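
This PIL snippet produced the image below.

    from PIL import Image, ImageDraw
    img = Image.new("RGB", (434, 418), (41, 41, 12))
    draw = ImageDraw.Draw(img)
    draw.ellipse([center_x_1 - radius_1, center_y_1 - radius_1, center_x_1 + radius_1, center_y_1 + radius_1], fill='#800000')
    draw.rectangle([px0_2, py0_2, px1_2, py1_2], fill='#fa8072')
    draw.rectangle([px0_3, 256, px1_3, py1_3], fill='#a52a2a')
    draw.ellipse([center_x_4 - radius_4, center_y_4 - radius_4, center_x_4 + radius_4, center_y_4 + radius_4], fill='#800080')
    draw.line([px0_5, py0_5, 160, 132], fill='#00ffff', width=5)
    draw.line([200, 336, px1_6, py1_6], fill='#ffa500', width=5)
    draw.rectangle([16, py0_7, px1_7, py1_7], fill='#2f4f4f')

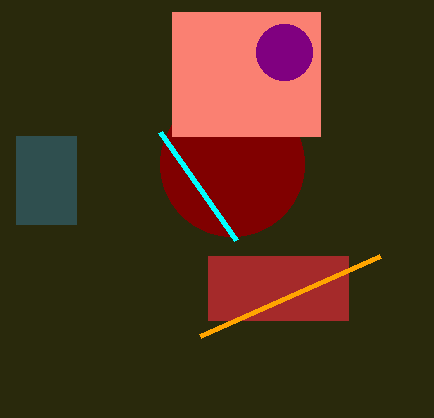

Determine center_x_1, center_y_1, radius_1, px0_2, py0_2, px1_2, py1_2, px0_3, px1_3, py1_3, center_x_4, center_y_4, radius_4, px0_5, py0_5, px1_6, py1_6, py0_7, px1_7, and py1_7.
center_x_1 = 232; center_y_1 = 164; radius_1 = 72; px0_2 = 172; py0_2 = 12; px1_2 = 320; py1_2 = 136; px0_3 = 208; px1_3 = 348; py1_3 = 320; center_x_4 = 284; center_y_4 = 52; radius_4 = 28; px0_5 = 236; py0_5 = 240; px1_6 = 380; py1_6 = 256; py0_7 = 136; px1_7 = 76; py1_7 = 224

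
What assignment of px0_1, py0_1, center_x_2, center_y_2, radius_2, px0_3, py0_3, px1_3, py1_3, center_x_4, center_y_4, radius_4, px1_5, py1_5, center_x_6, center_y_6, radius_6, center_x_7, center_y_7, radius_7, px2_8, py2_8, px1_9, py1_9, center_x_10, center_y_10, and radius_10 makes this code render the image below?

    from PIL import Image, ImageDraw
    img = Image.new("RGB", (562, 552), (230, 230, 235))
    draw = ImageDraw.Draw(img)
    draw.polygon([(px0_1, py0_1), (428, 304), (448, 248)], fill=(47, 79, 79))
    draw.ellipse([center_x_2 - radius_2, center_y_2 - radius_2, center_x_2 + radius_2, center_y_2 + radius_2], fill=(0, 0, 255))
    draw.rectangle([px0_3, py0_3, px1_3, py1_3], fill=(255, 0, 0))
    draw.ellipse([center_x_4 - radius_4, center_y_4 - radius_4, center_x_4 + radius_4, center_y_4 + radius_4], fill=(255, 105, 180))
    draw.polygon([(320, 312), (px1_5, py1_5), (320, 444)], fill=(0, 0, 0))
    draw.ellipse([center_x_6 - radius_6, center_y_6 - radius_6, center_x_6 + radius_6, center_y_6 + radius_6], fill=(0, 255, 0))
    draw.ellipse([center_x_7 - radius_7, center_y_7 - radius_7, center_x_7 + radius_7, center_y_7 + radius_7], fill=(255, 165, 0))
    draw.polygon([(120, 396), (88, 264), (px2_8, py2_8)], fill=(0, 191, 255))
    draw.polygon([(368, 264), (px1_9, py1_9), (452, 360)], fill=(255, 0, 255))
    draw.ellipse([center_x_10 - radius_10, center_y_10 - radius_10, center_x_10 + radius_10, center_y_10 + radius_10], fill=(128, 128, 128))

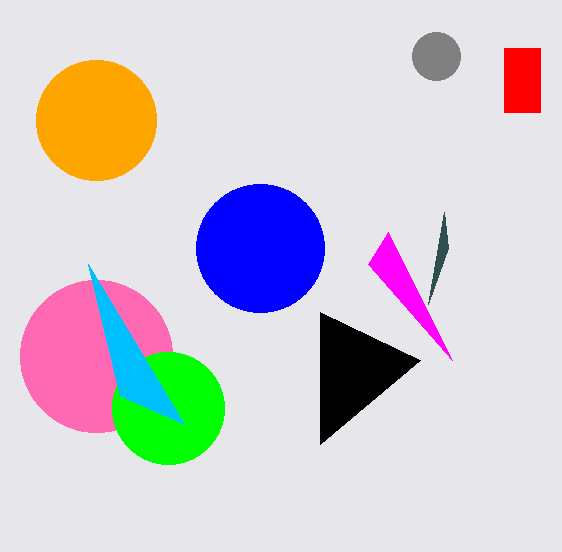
px0_1 = 444; py0_1 = 212; center_x_2 = 260; center_y_2 = 248; radius_2 = 64; px0_3 = 504; py0_3 = 48; px1_3 = 540; py1_3 = 112; center_x_4 = 96; center_y_4 = 356; radius_4 = 76; px1_5 = 420; py1_5 = 360; center_x_6 = 168; center_y_6 = 408; radius_6 = 56; center_x_7 = 96; center_y_7 = 120; radius_7 = 60; px2_8 = 184; py2_8 = 424; px1_9 = 388; py1_9 = 232; center_x_10 = 436; center_y_10 = 56; radius_10 = 24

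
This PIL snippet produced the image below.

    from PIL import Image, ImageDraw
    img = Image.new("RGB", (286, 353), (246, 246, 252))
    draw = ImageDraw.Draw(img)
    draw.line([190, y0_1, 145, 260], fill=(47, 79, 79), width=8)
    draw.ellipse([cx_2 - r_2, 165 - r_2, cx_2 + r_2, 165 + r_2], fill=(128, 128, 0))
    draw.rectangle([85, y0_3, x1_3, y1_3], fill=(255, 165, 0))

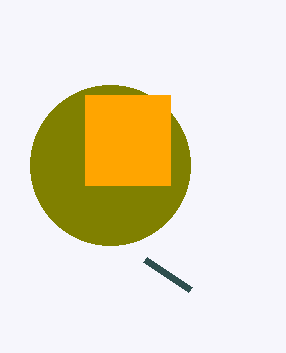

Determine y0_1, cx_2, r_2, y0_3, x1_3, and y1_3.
y0_1 = 290, cx_2 = 110, r_2 = 80, y0_3 = 95, x1_3 = 170, y1_3 = 185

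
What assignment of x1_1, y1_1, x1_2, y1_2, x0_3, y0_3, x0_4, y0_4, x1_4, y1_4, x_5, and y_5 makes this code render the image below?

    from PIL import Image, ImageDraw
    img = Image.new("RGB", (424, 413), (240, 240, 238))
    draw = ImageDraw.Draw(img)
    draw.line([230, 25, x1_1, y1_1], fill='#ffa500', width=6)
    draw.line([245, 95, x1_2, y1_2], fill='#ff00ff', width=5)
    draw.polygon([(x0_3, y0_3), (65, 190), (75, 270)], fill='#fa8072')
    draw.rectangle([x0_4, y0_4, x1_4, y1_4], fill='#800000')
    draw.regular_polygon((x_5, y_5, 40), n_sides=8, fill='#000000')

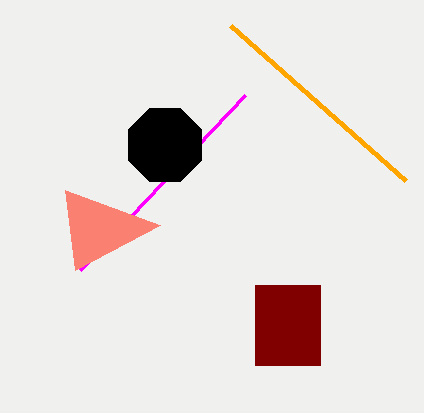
x1_1 = 405
y1_1 = 180
x1_2 = 80
y1_2 = 270
x0_3 = 160
y0_3 = 225
x0_4 = 255
y0_4 = 285
x1_4 = 320
y1_4 = 365
x_5 = 165
y_5 = 145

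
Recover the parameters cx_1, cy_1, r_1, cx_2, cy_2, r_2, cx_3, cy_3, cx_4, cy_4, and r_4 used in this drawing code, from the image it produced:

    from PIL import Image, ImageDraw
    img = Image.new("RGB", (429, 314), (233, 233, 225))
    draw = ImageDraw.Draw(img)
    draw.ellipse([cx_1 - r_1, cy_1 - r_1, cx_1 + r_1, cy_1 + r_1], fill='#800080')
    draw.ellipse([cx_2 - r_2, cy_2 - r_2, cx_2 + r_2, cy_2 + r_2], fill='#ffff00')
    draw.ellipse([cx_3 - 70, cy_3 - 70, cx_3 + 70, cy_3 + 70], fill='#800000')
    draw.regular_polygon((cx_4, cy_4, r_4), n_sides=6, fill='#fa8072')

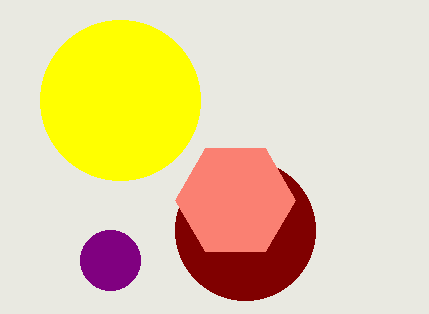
cx_1 = 110; cy_1 = 260; r_1 = 30; cx_2 = 120; cy_2 = 100; r_2 = 80; cx_3 = 245; cy_3 = 230; cx_4 = 235; cy_4 = 200; r_4 = 60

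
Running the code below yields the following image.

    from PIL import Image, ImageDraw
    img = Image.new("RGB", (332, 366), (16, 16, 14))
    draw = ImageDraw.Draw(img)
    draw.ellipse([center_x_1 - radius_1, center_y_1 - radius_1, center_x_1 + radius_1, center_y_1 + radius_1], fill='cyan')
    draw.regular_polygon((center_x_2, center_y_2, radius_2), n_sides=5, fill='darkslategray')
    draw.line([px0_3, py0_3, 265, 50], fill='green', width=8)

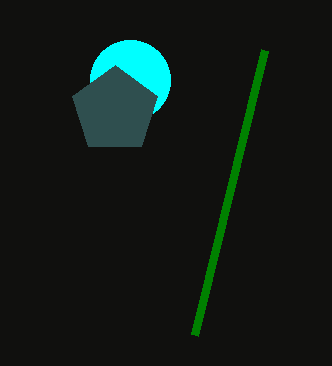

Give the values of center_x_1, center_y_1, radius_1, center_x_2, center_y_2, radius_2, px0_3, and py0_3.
center_x_1 = 130, center_y_1 = 80, radius_1 = 40, center_x_2 = 115, center_y_2 = 110, radius_2 = 45, px0_3 = 195, py0_3 = 335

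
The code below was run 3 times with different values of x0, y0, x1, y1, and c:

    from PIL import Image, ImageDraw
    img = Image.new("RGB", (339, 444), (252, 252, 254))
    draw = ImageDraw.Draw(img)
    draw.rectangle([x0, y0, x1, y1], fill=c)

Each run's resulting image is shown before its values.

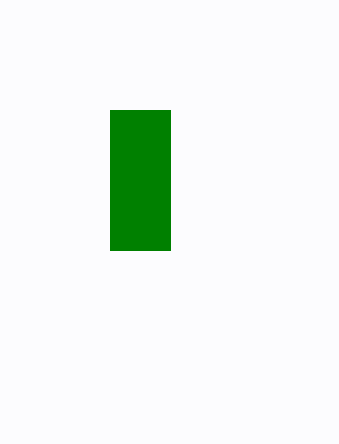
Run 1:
x0 = 110
y0 = 110
x1 = 170
y1 = 250
c = 'green'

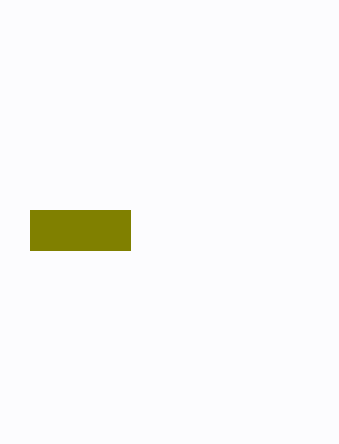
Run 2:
x0 = 30; y0 = 210; x1 = 130; y1 = 250; c = 'olive'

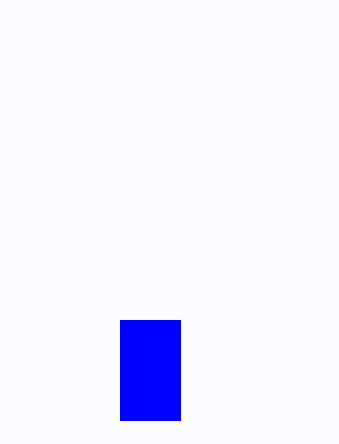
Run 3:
x0 = 120; y0 = 320; x1 = 180; y1 = 420; c = 'blue'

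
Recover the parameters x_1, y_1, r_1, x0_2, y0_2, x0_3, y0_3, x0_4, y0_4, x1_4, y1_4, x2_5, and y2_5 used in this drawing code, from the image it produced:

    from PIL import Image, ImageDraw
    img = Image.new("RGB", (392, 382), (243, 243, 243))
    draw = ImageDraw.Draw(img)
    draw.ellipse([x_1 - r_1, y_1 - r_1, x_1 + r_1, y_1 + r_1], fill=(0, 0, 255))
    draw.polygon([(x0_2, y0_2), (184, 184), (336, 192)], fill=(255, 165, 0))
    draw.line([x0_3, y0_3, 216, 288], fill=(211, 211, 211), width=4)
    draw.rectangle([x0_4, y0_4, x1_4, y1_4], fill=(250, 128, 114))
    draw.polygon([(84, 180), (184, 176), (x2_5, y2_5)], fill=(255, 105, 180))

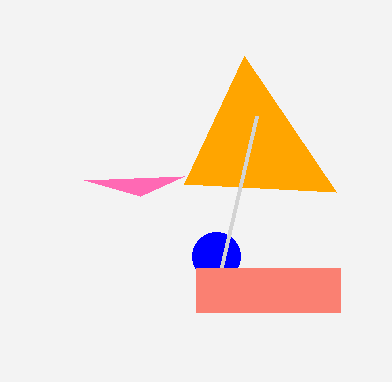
x_1 = 216, y_1 = 256, r_1 = 24, x0_2 = 244, y0_2 = 56, x0_3 = 256, y0_3 = 116, x0_4 = 196, y0_4 = 268, x1_4 = 340, y1_4 = 312, x2_5 = 140, y2_5 = 196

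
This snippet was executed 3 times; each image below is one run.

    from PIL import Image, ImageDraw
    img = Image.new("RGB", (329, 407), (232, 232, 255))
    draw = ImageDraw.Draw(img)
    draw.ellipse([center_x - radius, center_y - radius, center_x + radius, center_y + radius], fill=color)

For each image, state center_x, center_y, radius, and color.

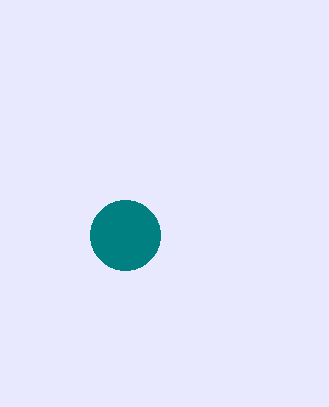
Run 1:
center_x = 125, center_y = 235, radius = 35, color = 'teal'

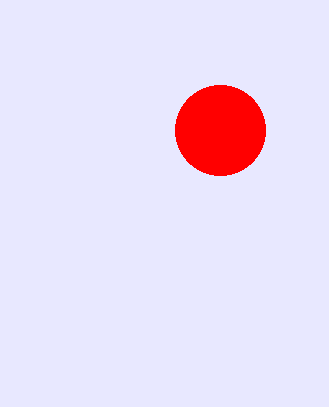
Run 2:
center_x = 220; center_y = 130; radius = 45; color = 'red'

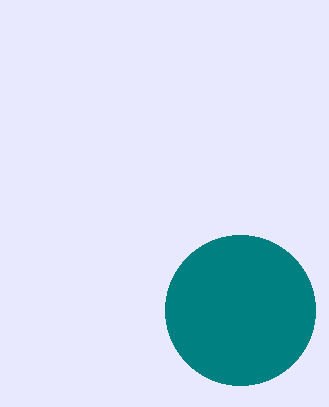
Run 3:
center_x = 240
center_y = 310
radius = 75
color = 'teal'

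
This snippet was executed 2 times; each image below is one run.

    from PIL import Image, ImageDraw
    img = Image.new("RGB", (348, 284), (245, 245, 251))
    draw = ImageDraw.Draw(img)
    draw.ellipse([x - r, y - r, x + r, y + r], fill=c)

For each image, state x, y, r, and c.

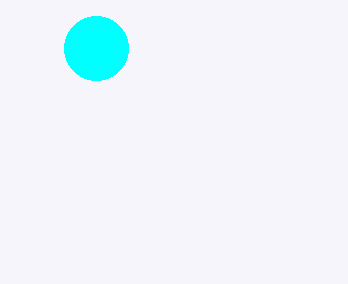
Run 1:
x = 96, y = 48, r = 32, c = 'cyan'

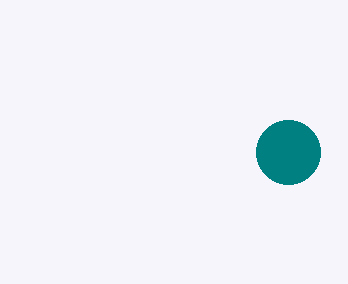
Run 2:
x = 288, y = 152, r = 32, c = 'teal'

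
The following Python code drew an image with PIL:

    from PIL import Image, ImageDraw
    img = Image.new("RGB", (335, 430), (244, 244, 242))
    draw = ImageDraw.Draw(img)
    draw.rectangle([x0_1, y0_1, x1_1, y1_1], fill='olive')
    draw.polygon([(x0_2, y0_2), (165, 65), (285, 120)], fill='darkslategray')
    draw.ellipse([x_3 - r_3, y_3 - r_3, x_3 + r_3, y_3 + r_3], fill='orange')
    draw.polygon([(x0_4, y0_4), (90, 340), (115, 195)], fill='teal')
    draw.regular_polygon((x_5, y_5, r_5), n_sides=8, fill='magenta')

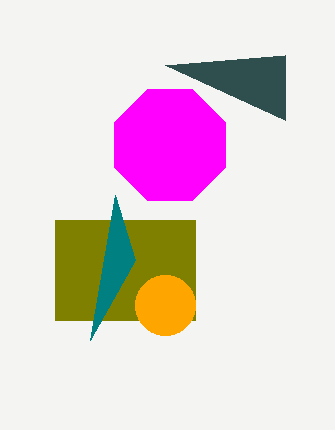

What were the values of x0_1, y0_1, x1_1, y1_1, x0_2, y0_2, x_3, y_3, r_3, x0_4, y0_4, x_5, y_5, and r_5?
x0_1 = 55; y0_1 = 220; x1_1 = 195; y1_1 = 320; x0_2 = 285; y0_2 = 55; x_3 = 165; y_3 = 305; r_3 = 30; x0_4 = 135; y0_4 = 260; x_5 = 170; y_5 = 145; r_5 = 60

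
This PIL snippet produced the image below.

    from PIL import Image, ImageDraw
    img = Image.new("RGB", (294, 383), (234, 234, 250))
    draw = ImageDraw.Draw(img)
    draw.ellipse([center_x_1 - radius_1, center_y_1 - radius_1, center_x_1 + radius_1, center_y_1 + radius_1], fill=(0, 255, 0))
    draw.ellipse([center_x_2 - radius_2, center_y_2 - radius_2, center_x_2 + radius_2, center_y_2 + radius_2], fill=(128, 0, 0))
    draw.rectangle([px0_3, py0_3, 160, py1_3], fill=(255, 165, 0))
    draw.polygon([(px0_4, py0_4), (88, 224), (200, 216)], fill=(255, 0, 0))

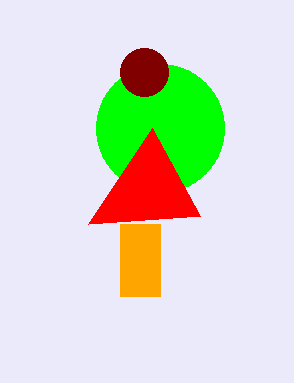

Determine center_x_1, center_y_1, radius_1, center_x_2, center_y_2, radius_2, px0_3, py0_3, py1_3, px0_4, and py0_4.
center_x_1 = 160, center_y_1 = 128, radius_1 = 64, center_x_2 = 144, center_y_2 = 72, radius_2 = 24, px0_3 = 120, py0_3 = 224, py1_3 = 296, px0_4 = 152, py0_4 = 128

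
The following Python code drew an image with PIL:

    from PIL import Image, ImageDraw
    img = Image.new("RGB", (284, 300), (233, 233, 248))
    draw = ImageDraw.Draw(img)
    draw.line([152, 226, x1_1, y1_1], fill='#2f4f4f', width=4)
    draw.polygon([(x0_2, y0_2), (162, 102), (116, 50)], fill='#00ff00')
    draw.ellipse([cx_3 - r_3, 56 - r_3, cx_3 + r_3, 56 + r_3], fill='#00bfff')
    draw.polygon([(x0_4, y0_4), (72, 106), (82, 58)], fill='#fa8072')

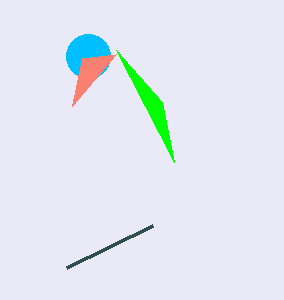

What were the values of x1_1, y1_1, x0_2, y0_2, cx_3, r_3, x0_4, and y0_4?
x1_1 = 66, y1_1 = 268, x0_2 = 174, y0_2 = 162, cx_3 = 88, r_3 = 22, x0_4 = 116, y0_4 = 54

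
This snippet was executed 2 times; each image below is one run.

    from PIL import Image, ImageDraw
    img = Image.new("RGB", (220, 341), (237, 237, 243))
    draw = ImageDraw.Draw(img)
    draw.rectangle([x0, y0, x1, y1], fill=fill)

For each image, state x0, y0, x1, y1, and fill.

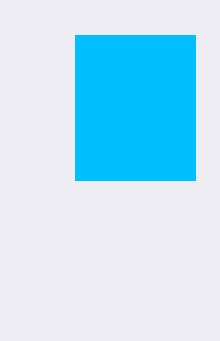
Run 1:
x0 = 75, y0 = 35, x1 = 195, y1 = 180, fill = 'deepskyblue'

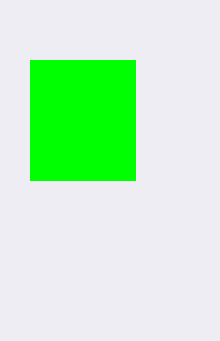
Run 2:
x0 = 30
y0 = 60
x1 = 135
y1 = 180
fill = 'lime'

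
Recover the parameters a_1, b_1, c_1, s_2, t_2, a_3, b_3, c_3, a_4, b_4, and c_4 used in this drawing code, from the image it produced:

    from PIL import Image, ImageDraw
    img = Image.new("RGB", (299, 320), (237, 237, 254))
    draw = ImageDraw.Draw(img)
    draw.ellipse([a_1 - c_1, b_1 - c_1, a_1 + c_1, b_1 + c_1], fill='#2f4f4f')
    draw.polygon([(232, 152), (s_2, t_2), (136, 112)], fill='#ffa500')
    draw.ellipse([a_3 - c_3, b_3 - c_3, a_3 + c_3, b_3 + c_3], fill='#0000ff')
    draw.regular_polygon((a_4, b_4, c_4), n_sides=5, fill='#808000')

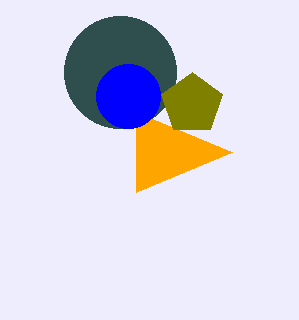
a_1 = 120, b_1 = 72, c_1 = 56, s_2 = 136, t_2 = 192, a_3 = 128, b_3 = 96, c_3 = 32, a_4 = 192, b_4 = 104, c_4 = 32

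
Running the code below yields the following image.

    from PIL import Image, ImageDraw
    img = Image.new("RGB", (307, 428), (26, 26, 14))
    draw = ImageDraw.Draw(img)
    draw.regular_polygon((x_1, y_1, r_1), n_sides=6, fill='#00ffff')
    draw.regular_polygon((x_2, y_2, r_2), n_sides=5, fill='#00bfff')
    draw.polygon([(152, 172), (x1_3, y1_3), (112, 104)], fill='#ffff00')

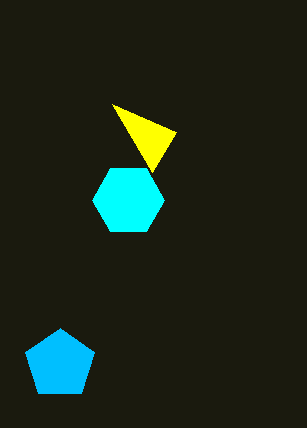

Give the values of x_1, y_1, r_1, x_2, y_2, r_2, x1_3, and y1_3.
x_1 = 128, y_1 = 200, r_1 = 36, x_2 = 60, y_2 = 364, r_2 = 36, x1_3 = 176, y1_3 = 132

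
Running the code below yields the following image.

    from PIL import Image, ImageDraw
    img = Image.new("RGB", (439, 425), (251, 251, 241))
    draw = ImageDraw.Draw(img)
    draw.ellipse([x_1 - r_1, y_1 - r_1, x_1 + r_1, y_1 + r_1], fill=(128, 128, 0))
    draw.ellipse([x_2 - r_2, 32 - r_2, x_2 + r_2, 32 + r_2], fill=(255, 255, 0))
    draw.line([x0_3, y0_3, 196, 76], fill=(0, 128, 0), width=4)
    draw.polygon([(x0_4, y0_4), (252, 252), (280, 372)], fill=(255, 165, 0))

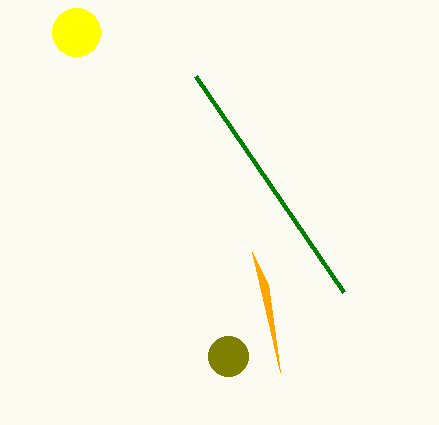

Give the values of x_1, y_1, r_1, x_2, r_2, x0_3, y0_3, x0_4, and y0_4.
x_1 = 228, y_1 = 356, r_1 = 20, x_2 = 76, r_2 = 24, x0_3 = 344, y0_3 = 292, x0_4 = 268, y0_4 = 284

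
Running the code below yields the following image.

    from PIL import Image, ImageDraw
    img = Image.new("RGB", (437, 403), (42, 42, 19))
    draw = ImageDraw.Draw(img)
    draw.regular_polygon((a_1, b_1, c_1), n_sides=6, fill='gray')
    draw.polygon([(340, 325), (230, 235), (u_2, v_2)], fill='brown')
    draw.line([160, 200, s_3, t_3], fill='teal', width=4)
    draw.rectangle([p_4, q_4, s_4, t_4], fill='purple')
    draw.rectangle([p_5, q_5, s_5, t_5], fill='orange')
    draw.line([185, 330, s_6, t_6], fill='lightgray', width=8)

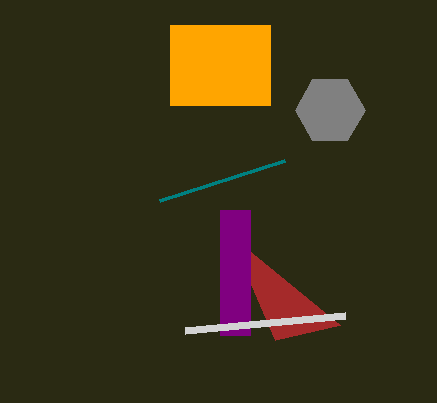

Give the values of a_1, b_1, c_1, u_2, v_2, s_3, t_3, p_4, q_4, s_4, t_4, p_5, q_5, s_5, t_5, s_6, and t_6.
a_1 = 330; b_1 = 110; c_1 = 35; u_2 = 275; v_2 = 340; s_3 = 285; t_3 = 160; p_4 = 220; q_4 = 210; s_4 = 250; t_4 = 335; p_5 = 170; q_5 = 25; s_5 = 270; t_5 = 105; s_6 = 345; t_6 = 315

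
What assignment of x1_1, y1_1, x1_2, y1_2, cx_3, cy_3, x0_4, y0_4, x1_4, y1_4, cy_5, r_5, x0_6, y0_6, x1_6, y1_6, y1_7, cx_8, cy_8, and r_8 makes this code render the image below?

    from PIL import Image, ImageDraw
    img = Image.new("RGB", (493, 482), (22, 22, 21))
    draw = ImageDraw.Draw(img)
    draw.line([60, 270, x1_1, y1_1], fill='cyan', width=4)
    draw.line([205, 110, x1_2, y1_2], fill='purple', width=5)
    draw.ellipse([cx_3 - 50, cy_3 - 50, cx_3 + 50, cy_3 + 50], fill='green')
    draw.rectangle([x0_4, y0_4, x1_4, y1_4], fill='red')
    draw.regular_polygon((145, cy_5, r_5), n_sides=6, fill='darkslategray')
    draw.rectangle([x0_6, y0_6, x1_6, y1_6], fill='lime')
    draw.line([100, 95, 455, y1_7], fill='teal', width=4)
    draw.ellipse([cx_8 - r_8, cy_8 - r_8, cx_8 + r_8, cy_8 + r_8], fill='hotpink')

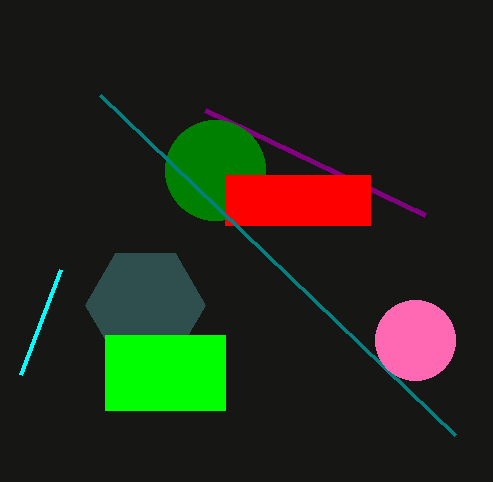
x1_1 = 20; y1_1 = 375; x1_2 = 425; y1_2 = 215; cx_3 = 215; cy_3 = 170; x0_4 = 225; y0_4 = 175; x1_4 = 370; y1_4 = 225; cy_5 = 305; r_5 = 60; x0_6 = 105; y0_6 = 335; x1_6 = 225; y1_6 = 410; y1_7 = 435; cx_8 = 415; cy_8 = 340; r_8 = 40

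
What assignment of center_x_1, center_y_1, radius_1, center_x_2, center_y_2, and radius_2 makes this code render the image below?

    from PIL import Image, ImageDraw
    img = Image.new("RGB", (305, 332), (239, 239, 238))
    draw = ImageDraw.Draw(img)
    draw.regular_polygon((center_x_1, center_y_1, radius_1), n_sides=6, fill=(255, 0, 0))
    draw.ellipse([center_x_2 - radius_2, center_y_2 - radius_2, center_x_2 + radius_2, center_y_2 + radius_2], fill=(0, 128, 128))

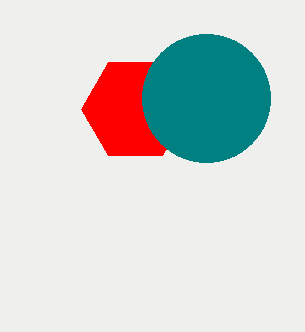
center_x_1 = 135, center_y_1 = 109, radius_1 = 54, center_x_2 = 206, center_y_2 = 98, radius_2 = 64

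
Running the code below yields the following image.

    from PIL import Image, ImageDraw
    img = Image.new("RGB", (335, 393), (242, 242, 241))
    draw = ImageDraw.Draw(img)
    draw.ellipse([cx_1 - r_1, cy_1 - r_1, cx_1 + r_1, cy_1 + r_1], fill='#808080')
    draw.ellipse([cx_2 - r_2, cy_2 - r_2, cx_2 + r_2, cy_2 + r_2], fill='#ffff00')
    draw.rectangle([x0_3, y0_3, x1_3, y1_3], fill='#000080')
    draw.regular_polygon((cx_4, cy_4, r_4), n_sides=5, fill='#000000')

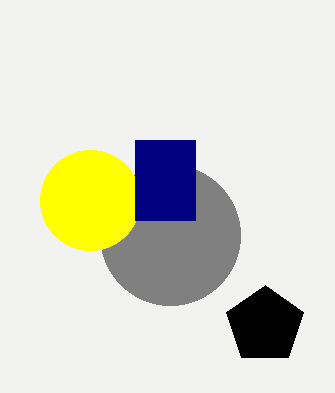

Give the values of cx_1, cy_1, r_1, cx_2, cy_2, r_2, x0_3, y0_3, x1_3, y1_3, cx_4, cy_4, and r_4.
cx_1 = 170; cy_1 = 235; r_1 = 70; cx_2 = 90; cy_2 = 200; r_2 = 50; x0_3 = 135; y0_3 = 140; x1_3 = 195; y1_3 = 220; cx_4 = 265; cy_4 = 325; r_4 = 40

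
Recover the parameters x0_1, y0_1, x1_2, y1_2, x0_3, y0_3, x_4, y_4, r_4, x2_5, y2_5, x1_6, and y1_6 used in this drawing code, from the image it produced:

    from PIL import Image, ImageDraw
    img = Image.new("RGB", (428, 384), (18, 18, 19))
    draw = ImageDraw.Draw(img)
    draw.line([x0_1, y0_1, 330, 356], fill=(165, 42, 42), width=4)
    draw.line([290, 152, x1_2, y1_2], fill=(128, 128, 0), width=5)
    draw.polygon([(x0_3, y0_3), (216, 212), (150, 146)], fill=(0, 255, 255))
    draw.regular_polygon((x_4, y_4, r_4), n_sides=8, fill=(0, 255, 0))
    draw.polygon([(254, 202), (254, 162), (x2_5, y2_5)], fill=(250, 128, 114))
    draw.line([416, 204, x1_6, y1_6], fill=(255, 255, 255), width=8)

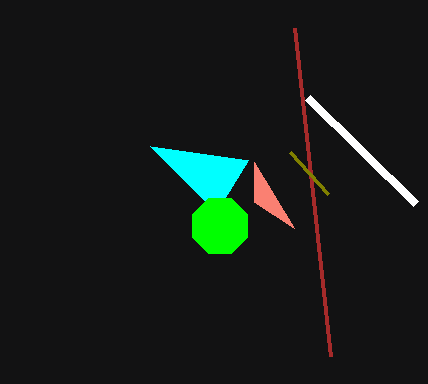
x0_1 = 294, y0_1 = 28, x1_2 = 328, y1_2 = 194, x0_3 = 248, y0_3 = 160, x_4 = 220, y_4 = 226, r_4 = 30, x2_5 = 294, y2_5 = 228, x1_6 = 308, y1_6 = 98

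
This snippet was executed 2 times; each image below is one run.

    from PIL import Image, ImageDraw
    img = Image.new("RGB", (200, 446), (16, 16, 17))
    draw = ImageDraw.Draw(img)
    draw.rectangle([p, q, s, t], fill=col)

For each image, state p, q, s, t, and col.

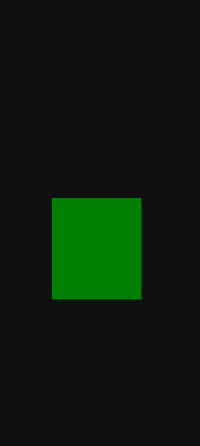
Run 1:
p = 52; q = 198; s = 140; t = 298; col = 'green'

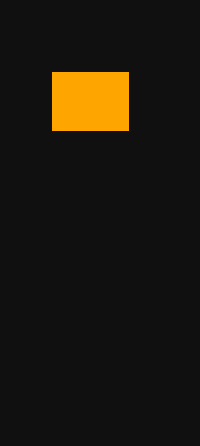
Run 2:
p = 52; q = 72; s = 128; t = 130; col = 'orange'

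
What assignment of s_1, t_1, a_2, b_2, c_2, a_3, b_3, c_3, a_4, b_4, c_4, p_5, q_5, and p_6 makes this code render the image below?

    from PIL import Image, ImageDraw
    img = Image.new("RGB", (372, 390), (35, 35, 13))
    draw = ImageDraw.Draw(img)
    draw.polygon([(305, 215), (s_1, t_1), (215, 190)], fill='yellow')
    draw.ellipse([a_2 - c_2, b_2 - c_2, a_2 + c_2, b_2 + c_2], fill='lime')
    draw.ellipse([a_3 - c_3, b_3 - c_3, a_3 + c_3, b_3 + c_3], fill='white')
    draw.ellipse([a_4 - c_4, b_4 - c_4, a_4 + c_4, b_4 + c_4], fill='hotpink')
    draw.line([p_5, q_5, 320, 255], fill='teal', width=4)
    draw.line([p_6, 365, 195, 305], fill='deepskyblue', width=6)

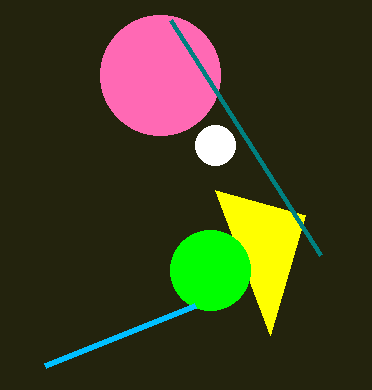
s_1 = 270; t_1 = 335; a_2 = 210; b_2 = 270; c_2 = 40; a_3 = 215; b_3 = 145; c_3 = 20; a_4 = 160; b_4 = 75; c_4 = 60; p_5 = 170; q_5 = 20; p_6 = 45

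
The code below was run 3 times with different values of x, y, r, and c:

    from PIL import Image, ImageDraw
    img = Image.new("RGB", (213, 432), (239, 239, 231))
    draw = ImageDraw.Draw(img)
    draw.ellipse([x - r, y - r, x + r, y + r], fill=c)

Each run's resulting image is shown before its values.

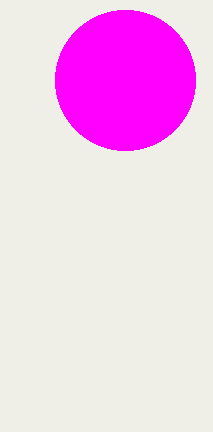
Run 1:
x = 125; y = 80; r = 70; c = 'magenta'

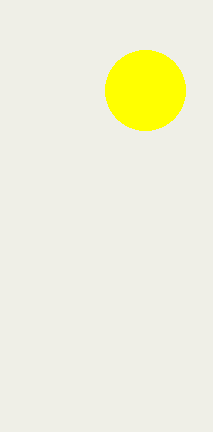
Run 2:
x = 145
y = 90
r = 40
c = 'yellow'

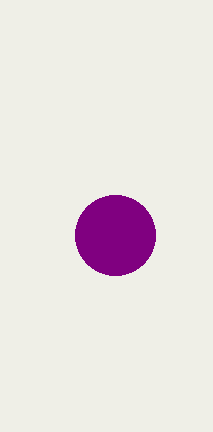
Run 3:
x = 115
y = 235
r = 40
c = 'purple'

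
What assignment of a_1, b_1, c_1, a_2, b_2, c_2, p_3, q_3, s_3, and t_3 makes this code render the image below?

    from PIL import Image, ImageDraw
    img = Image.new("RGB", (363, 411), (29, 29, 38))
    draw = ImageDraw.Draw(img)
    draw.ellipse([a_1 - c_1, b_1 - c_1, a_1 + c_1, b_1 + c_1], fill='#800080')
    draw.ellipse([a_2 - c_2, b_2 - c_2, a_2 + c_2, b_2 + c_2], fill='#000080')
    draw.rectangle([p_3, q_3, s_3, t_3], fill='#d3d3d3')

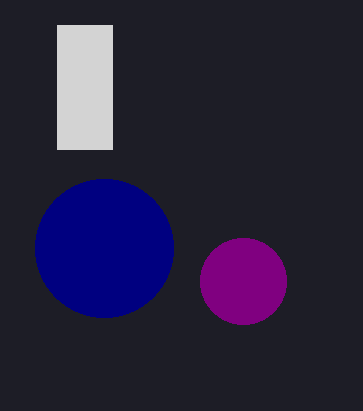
a_1 = 243
b_1 = 281
c_1 = 43
a_2 = 104
b_2 = 248
c_2 = 69
p_3 = 57
q_3 = 25
s_3 = 112
t_3 = 149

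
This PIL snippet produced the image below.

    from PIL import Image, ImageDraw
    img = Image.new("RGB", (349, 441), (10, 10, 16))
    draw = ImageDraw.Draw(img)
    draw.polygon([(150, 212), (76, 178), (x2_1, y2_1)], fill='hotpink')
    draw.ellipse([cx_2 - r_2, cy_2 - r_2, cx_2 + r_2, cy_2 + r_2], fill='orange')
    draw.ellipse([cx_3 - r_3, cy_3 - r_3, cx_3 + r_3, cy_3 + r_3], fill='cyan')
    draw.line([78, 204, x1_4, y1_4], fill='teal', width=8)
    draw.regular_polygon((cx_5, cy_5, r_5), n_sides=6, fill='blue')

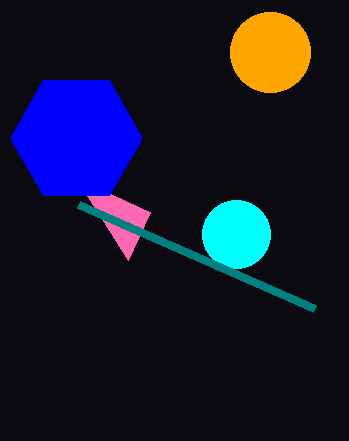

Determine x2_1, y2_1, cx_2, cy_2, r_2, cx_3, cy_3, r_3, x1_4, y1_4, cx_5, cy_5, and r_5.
x2_1 = 128
y2_1 = 260
cx_2 = 270
cy_2 = 52
r_2 = 40
cx_3 = 236
cy_3 = 234
r_3 = 34
x1_4 = 314
y1_4 = 308
cx_5 = 76
cy_5 = 138
r_5 = 66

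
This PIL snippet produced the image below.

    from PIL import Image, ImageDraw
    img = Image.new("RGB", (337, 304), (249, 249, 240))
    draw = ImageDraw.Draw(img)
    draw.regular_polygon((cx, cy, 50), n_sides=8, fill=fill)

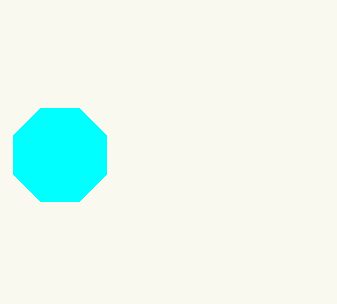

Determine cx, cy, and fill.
cx = 60
cy = 155
fill = 'cyan'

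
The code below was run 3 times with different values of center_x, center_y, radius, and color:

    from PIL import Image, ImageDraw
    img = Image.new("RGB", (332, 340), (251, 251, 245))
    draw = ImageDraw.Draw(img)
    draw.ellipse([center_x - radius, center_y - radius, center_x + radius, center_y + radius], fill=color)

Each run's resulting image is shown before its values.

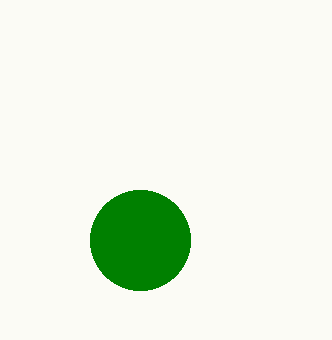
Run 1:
center_x = 140, center_y = 240, radius = 50, color = 'green'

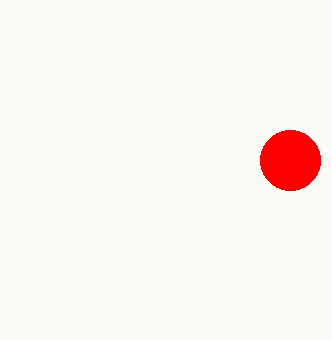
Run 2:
center_x = 290
center_y = 160
radius = 30
color = 'red'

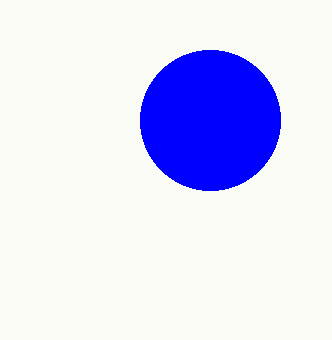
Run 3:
center_x = 210, center_y = 120, radius = 70, color = 'blue'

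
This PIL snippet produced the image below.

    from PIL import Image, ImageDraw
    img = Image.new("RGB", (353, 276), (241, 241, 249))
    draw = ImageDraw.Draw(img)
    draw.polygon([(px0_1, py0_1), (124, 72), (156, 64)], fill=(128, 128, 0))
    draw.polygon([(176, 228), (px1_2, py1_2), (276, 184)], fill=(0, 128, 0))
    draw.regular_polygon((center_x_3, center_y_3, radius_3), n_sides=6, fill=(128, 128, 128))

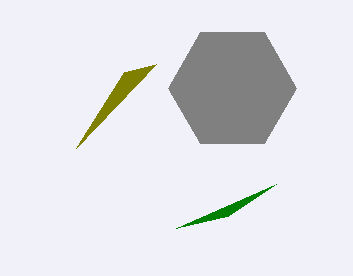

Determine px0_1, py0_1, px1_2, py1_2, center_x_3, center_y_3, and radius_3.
px0_1 = 76; py0_1 = 148; px1_2 = 228; py1_2 = 216; center_x_3 = 232; center_y_3 = 88; radius_3 = 64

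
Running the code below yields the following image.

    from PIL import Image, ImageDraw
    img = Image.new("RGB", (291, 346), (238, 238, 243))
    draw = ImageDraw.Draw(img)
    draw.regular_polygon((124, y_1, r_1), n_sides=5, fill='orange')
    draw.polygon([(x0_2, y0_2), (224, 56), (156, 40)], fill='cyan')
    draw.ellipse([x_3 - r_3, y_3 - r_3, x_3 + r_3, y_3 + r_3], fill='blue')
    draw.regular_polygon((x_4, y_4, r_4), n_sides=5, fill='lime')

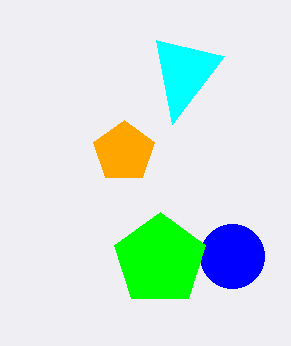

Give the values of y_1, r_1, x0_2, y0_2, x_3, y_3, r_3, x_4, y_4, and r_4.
y_1 = 152
r_1 = 32
x0_2 = 172
y0_2 = 124
x_3 = 232
y_3 = 256
r_3 = 32
x_4 = 160
y_4 = 260
r_4 = 48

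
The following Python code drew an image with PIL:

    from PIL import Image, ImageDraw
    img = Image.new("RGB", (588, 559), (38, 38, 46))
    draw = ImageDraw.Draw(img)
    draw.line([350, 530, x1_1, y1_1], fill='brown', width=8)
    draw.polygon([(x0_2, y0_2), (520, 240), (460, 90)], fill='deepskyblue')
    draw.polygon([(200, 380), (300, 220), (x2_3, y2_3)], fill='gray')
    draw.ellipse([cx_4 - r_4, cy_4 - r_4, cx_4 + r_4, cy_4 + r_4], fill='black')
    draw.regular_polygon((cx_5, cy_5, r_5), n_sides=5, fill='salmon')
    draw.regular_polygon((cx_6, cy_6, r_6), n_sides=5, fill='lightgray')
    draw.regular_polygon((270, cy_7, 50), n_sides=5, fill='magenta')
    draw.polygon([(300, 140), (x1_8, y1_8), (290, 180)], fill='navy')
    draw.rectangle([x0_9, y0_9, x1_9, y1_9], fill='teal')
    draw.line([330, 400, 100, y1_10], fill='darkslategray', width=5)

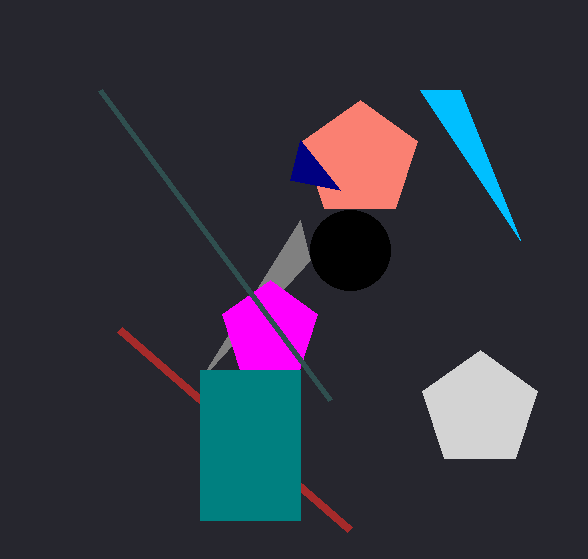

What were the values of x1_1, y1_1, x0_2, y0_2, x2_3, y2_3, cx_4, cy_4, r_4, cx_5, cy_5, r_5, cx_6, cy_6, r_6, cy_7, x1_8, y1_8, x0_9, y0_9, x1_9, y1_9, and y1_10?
x1_1 = 120; y1_1 = 330; x0_2 = 420; y0_2 = 90; x2_3 = 310; y2_3 = 260; cx_4 = 350; cy_4 = 250; r_4 = 40; cx_5 = 360; cy_5 = 160; r_5 = 60; cx_6 = 480; cy_6 = 410; r_6 = 60; cy_7 = 330; x1_8 = 340; y1_8 = 190; x0_9 = 200; y0_9 = 370; x1_9 = 300; y1_9 = 520; y1_10 = 90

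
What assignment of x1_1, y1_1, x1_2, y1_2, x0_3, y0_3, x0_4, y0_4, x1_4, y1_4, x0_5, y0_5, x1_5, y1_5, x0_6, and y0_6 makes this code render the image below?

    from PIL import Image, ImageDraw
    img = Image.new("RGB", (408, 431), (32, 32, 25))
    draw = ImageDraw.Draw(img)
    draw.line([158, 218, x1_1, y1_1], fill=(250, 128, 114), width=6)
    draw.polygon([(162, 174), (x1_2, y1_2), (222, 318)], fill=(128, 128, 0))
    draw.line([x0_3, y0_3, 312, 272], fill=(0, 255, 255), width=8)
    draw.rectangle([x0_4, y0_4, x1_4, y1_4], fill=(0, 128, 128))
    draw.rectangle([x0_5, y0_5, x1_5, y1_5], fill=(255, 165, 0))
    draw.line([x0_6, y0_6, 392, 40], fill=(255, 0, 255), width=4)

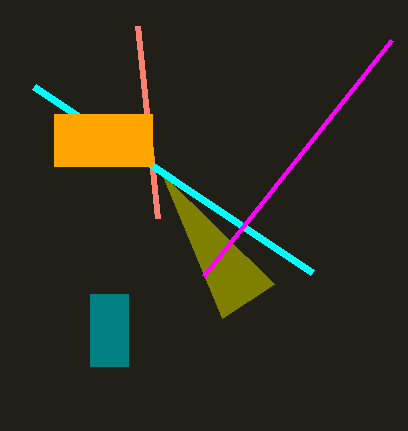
x1_1 = 138; y1_1 = 26; x1_2 = 274; y1_2 = 284; x0_3 = 34; y0_3 = 86; x0_4 = 90; y0_4 = 294; x1_4 = 128; y1_4 = 366; x0_5 = 54; y0_5 = 114; x1_5 = 152; y1_5 = 166; x0_6 = 204; y0_6 = 276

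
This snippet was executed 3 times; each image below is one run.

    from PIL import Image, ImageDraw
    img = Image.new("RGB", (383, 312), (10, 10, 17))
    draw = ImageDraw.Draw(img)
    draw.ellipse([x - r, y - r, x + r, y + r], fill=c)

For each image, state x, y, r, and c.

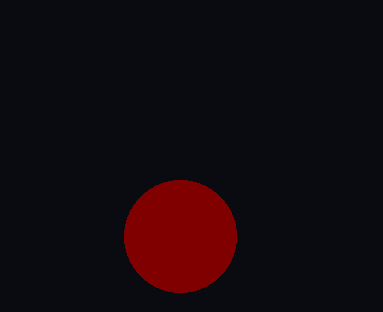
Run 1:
x = 180
y = 236
r = 56
c = 'maroon'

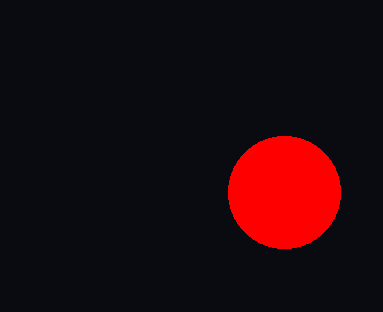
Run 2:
x = 284, y = 192, r = 56, c = 'red'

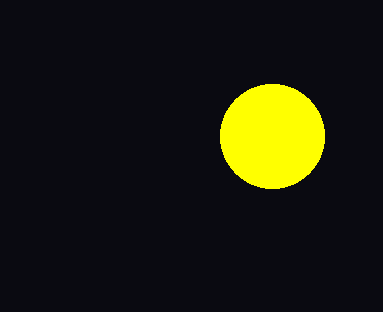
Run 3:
x = 272
y = 136
r = 52
c = 'yellow'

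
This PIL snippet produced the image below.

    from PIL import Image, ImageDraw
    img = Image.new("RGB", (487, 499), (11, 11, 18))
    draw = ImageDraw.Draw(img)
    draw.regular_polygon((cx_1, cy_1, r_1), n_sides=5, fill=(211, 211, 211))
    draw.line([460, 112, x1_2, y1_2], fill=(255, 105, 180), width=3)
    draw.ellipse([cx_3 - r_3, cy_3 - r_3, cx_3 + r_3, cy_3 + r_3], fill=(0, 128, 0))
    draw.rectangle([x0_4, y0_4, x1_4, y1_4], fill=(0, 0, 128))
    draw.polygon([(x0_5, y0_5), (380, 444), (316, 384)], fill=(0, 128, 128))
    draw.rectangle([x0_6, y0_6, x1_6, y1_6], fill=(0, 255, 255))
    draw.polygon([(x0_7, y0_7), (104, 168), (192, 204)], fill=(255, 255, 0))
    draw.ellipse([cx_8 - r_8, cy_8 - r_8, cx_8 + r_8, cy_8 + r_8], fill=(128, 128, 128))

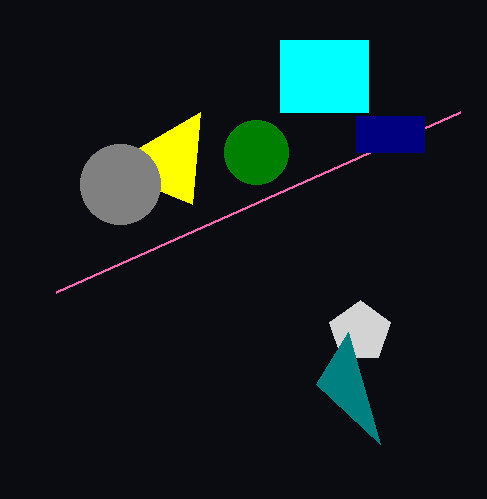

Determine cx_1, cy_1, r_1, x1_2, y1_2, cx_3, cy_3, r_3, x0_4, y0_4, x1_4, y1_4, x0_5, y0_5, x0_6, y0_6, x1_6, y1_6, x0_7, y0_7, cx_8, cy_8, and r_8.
cx_1 = 360, cy_1 = 332, r_1 = 32, x1_2 = 56, y1_2 = 292, cx_3 = 256, cy_3 = 152, r_3 = 32, x0_4 = 356, y0_4 = 116, x1_4 = 424, y1_4 = 152, x0_5 = 348, y0_5 = 332, x0_6 = 280, y0_6 = 40, x1_6 = 368, y1_6 = 112, x0_7 = 200, y0_7 = 112, cx_8 = 120, cy_8 = 184, r_8 = 40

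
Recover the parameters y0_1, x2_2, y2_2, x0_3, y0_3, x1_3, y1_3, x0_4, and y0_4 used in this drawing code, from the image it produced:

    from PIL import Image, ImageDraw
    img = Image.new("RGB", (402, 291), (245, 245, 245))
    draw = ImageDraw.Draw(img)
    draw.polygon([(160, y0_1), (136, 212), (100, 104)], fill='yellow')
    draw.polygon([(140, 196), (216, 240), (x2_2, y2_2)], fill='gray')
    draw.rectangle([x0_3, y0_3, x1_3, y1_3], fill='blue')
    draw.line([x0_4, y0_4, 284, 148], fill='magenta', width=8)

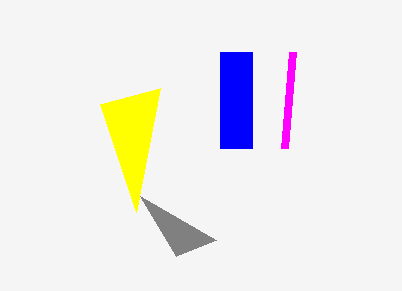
y0_1 = 88; x2_2 = 176; y2_2 = 256; x0_3 = 220; y0_3 = 52; x1_3 = 252; y1_3 = 148; x0_4 = 292; y0_4 = 52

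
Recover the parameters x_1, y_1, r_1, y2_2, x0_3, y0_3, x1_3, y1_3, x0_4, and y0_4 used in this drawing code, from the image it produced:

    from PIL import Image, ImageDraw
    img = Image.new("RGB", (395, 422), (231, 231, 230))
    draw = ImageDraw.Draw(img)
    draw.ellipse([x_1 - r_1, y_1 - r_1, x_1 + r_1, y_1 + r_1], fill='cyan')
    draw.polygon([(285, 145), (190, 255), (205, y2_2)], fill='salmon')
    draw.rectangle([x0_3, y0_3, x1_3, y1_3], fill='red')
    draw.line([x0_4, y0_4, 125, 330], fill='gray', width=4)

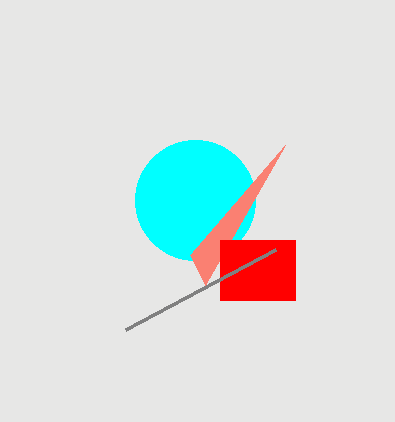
x_1 = 195; y_1 = 200; r_1 = 60; y2_2 = 285; x0_3 = 220; y0_3 = 240; x1_3 = 295; y1_3 = 300; x0_4 = 275; y0_4 = 250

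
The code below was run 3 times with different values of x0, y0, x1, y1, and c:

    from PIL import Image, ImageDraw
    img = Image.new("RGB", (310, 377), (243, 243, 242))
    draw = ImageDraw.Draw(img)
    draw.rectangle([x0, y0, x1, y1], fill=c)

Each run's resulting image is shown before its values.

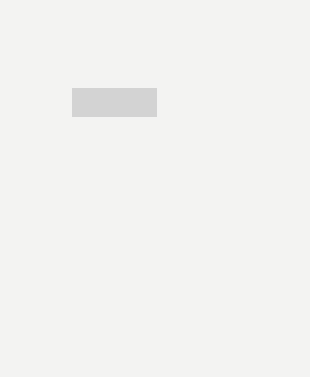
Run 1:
x0 = 72; y0 = 88; x1 = 156; y1 = 116; c = 'lightgray'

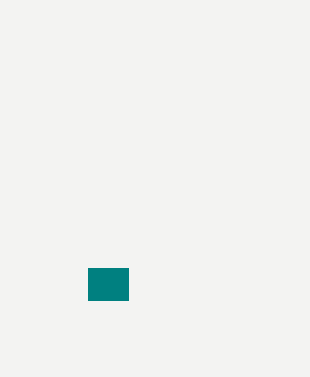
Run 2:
x0 = 88; y0 = 268; x1 = 128; y1 = 300; c = 'teal'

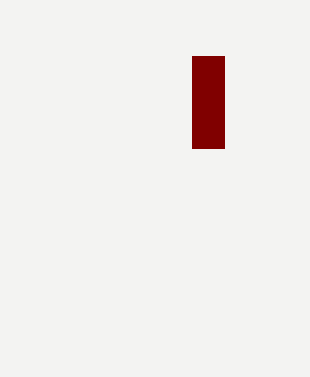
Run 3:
x0 = 192; y0 = 56; x1 = 224; y1 = 148; c = 'maroon'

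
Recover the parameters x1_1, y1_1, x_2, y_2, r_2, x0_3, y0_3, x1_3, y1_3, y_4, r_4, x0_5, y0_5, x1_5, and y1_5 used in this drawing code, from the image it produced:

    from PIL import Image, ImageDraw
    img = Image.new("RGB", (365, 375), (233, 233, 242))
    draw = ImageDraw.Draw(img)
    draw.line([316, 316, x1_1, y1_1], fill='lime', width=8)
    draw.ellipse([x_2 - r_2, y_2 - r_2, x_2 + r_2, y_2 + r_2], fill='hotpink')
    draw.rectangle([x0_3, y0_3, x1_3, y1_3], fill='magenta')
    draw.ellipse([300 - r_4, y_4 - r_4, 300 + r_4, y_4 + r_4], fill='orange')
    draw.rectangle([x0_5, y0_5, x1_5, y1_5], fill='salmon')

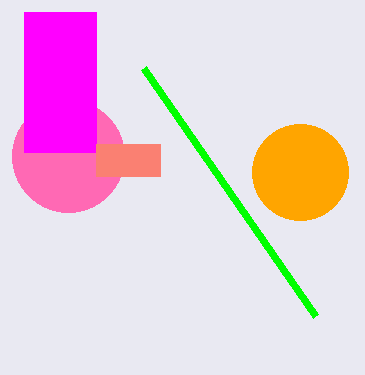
x1_1 = 144
y1_1 = 68
x_2 = 68
y_2 = 156
r_2 = 56
x0_3 = 24
y0_3 = 12
x1_3 = 96
y1_3 = 152
y_4 = 172
r_4 = 48
x0_5 = 96
y0_5 = 144
x1_5 = 160
y1_5 = 176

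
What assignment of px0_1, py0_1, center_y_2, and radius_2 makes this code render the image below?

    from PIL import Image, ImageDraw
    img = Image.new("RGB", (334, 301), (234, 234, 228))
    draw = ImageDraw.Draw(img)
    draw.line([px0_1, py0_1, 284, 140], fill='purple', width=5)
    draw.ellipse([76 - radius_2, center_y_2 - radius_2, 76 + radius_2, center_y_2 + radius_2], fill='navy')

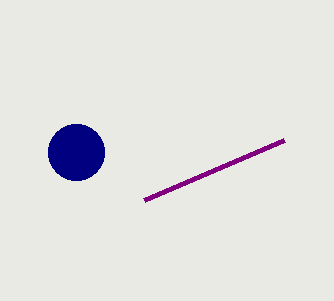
px0_1 = 144
py0_1 = 200
center_y_2 = 152
radius_2 = 28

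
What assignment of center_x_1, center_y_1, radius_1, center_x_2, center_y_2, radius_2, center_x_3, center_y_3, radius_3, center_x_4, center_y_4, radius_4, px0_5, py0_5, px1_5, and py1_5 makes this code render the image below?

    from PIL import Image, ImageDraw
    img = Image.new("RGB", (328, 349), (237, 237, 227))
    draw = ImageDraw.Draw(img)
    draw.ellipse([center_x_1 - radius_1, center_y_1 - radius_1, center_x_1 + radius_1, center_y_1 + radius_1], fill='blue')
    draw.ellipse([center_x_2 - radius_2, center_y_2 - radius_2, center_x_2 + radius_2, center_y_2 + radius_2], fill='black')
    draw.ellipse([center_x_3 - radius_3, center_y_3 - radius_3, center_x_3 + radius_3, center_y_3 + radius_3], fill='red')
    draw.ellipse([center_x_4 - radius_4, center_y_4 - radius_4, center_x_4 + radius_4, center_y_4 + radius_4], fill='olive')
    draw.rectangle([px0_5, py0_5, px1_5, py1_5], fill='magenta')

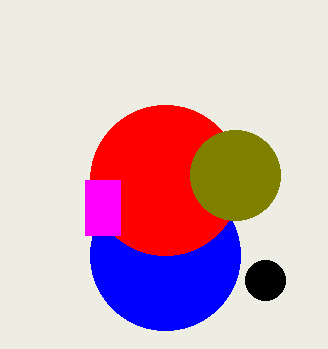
center_x_1 = 165
center_y_1 = 255
radius_1 = 75
center_x_2 = 265
center_y_2 = 280
radius_2 = 20
center_x_3 = 165
center_y_3 = 180
radius_3 = 75
center_x_4 = 235
center_y_4 = 175
radius_4 = 45
px0_5 = 85
py0_5 = 180
px1_5 = 120
py1_5 = 235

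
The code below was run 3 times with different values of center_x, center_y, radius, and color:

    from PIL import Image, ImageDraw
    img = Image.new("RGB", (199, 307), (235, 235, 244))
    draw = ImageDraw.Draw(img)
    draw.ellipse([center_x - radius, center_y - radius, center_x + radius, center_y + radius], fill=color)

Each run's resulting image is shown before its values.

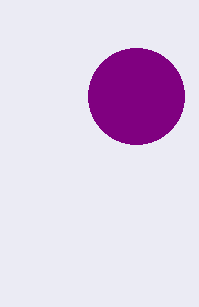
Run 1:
center_x = 136, center_y = 96, radius = 48, color = 'purple'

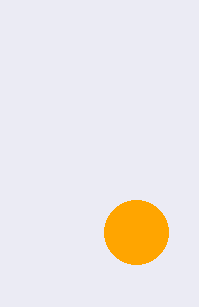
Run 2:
center_x = 136; center_y = 232; radius = 32; color = 'orange'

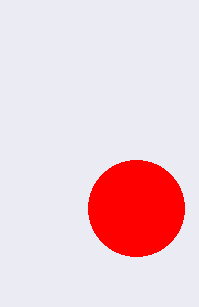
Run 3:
center_x = 136; center_y = 208; radius = 48; color = 'red'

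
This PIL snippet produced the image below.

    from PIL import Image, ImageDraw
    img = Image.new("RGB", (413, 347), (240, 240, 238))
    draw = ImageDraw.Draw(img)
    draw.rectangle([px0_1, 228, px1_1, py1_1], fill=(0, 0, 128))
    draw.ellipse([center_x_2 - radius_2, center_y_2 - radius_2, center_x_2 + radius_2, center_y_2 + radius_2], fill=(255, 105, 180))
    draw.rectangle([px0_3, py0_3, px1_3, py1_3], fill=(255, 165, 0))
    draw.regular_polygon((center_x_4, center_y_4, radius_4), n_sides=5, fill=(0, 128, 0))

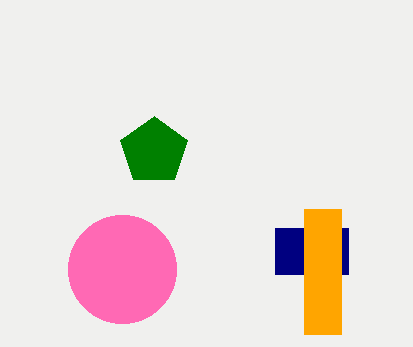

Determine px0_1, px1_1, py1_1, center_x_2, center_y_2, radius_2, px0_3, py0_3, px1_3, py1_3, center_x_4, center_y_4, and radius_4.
px0_1 = 275, px1_1 = 348, py1_1 = 274, center_x_2 = 122, center_y_2 = 269, radius_2 = 54, px0_3 = 304, py0_3 = 209, px1_3 = 341, py1_3 = 334, center_x_4 = 154, center_y_4 = 151, radius_4 = 35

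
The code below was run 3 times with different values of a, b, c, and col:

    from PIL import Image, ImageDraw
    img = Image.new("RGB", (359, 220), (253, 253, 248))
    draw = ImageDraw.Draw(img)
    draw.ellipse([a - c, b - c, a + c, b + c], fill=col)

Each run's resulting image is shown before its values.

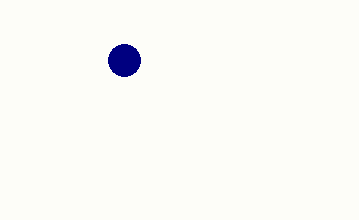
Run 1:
a = 124; b = 60; c = 16; col = 'navy'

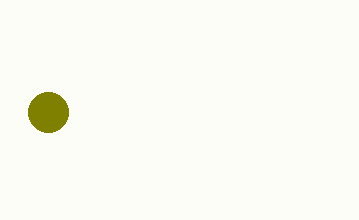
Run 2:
a = 48; b = 112; c = 20; col = 'olive'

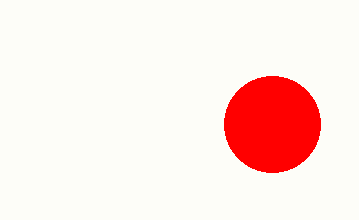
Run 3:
a = 272; b = 124; c = 48; col = 'red'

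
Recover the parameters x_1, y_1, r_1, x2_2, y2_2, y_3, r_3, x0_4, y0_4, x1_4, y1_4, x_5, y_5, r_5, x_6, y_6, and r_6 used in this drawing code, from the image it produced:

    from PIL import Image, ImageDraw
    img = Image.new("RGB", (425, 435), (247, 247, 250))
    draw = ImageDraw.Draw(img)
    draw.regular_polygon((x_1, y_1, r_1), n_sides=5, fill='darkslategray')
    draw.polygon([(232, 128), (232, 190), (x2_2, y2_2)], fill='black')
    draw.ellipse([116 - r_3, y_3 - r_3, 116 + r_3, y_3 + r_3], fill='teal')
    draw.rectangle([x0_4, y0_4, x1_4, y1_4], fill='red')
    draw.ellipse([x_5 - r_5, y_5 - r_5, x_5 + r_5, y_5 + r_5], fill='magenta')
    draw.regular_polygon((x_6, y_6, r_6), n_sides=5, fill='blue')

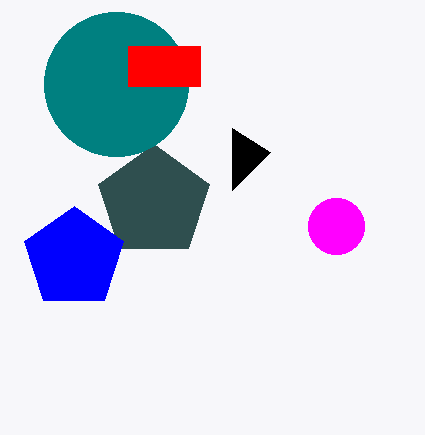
x_1 = 154, y_1 = 202, r_1 = 58, x2_2 = 270, y2_2 = 152, y_3 = 84, r_3 = 72, x0_4 = 128, y0_4 = 46, x1_4 = 200, y1_4 = 86, x_5 = 336, y_5 = 226, r_5 = 28, x_6 = 74, y_6 = 258, r_6 = 52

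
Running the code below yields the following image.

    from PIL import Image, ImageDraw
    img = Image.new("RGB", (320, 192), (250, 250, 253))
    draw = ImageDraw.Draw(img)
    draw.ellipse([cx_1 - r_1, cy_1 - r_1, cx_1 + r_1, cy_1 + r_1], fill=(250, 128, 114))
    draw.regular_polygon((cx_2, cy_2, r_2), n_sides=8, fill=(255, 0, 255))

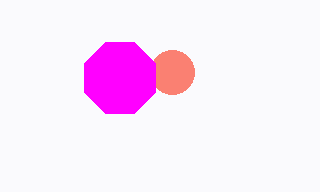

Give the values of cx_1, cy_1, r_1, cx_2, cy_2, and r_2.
cx_1 = 172
cy_1 = 72
r_1 = 22
cx_2 = 120
cy_2 = 78
r_2 = 38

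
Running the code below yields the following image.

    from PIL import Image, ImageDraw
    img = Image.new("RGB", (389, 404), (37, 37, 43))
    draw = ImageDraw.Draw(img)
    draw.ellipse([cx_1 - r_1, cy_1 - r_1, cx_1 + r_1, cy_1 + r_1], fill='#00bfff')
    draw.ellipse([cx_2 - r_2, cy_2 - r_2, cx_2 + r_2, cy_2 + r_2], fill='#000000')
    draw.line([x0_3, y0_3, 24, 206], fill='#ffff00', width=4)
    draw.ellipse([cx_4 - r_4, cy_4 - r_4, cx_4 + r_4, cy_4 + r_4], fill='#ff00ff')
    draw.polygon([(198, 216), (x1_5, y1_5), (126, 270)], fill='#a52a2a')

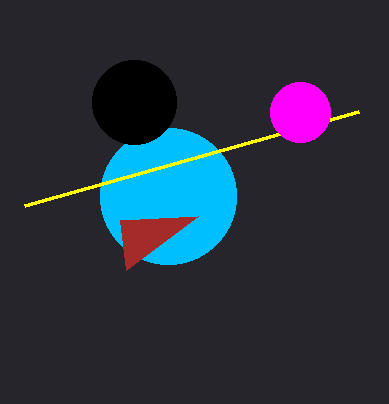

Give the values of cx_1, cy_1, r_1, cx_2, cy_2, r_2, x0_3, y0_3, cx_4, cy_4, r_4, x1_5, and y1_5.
cx_1 = 168
cy_1 = 196
r_1 = 68
cx_2 = 134
cy_2 = 102
r_2 = 42
x0_3 = 358
y0_3 = 112
cx_4 = 300
cy_4 = 112
r_4 = 30
x1_5 = 120
y1_5 = 220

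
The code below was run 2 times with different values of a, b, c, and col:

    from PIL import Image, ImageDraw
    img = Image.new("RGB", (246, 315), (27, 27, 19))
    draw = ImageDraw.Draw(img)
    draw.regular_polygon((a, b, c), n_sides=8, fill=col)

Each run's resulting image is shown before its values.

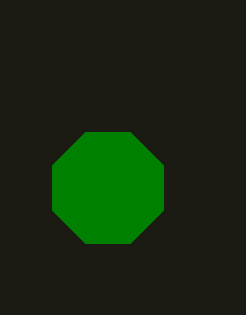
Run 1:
a = 108; b = 188; c = 60; col = 'green'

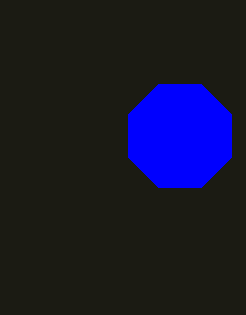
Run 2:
a = 180, b = 136, c = 56, col = 'blue'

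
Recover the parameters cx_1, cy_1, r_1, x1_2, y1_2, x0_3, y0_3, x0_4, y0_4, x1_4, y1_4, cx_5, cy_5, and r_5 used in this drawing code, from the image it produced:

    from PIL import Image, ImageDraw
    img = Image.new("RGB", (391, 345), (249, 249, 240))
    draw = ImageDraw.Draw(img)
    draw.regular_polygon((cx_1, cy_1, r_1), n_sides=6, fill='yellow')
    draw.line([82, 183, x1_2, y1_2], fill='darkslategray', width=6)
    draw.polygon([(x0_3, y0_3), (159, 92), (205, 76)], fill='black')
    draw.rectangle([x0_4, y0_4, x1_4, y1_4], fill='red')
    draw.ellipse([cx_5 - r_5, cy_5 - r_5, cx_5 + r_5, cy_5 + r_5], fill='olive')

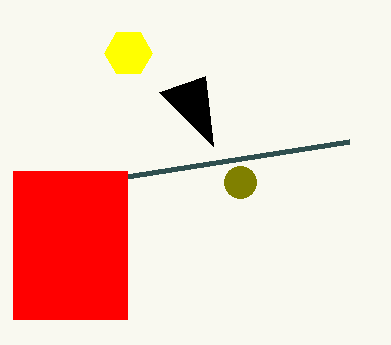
cx_1 = 128
cy_1 = 53
r_1 = 24
x1_2 = 349
y1_2 = 141
x0_3 = 213
y0_3 = 146
x0_4 = 13
y0_4 = 171
x1_4 = 127
y1_4 = 319
cx_5 = 240
cy_5 = 182
r_5 = 16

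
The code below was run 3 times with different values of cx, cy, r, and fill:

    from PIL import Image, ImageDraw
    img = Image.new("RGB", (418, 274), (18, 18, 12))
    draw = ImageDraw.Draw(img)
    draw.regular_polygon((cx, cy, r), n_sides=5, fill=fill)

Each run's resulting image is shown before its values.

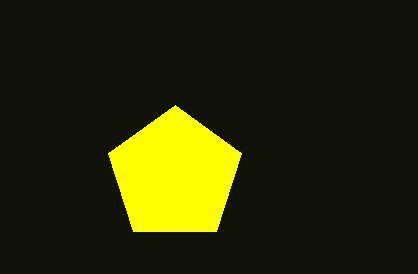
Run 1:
cx = 175
cy = 175
r = 70
fill = 'yellow'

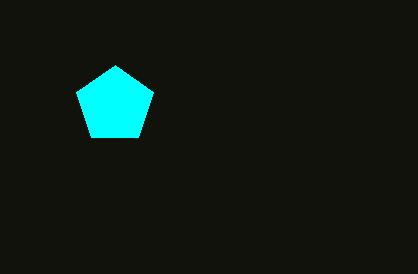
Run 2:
cx = 115
cy = 105
r = 40
fill = 'cyan'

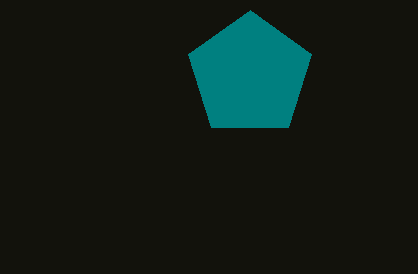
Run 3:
cx = 250, cy = 75, r = 65, fill = 'teal'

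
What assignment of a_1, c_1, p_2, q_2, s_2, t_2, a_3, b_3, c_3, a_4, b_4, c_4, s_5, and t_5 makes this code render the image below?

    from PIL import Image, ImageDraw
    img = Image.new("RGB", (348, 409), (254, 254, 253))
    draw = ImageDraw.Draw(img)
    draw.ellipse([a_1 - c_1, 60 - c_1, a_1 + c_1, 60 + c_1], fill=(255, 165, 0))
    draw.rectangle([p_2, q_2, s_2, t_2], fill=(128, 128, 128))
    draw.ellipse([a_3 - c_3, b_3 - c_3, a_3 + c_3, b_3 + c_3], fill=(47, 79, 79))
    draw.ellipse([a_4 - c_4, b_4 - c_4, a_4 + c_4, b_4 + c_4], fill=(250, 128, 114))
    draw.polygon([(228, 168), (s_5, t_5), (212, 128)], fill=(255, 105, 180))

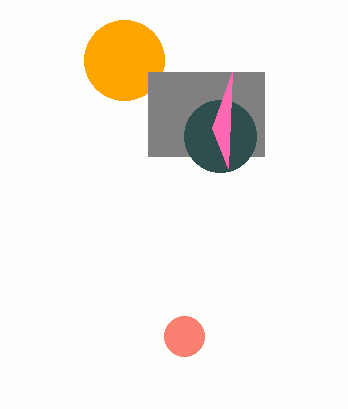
a_1 = 124; c_1 = 40; p_2 = 148; q_2 = 72; s_2 = 264; t_2 = 156; a_3 = 220; b_3 = 136; c_3 = 36; a_4 = 184; b_4 = 336; c_4 = 20; s_5 = 232; t_5 = 72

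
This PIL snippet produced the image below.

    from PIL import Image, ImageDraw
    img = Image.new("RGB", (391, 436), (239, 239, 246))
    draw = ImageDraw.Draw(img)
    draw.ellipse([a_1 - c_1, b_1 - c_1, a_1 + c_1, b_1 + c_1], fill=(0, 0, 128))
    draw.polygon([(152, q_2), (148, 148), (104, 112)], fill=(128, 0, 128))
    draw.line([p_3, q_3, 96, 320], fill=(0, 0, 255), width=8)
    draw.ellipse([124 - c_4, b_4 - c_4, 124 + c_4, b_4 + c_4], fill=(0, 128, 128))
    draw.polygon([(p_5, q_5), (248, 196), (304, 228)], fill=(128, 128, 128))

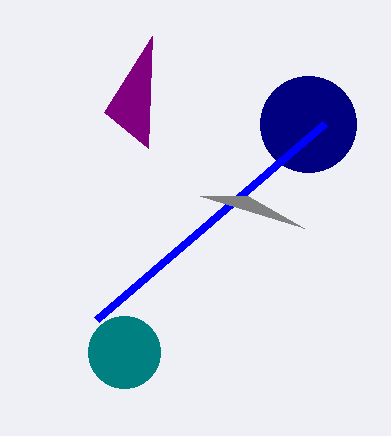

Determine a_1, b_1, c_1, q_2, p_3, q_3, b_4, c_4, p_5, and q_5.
a_1 = 308, b_1 = 124, c_1 = 48, q_2 = 36, p_3 = 324, q_3 = 124, b_4 = 352, c_4 = 36, p_5 = 200, q_5 = 196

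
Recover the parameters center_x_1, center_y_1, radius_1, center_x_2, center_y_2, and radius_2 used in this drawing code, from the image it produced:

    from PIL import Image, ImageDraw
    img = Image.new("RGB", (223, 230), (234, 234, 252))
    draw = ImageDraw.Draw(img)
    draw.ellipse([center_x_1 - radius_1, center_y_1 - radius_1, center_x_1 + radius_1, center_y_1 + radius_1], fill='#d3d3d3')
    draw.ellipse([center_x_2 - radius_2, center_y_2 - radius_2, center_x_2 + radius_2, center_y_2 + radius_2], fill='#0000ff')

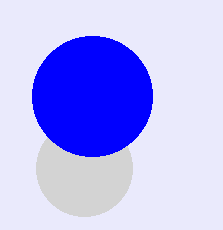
center_x_1 = 84; center_y_1 = 168; radius_1 = 48; center_x_2 = 92; center_y_2 = 96; radius_2 = 60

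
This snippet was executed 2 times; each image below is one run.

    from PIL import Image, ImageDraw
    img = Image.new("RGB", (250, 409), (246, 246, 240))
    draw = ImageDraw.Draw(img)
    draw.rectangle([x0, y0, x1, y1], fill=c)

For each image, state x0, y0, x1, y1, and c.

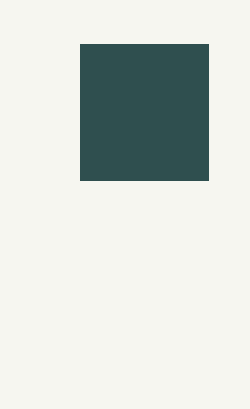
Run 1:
x0 = 80, y0 = 44, x1 = 208, y1 = 180, c = 'darkslategray'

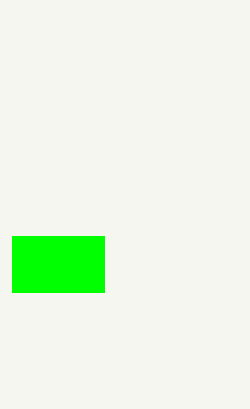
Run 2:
x0 = 12
y0 = 236
x1 = 104
y1 = 292
c = 'lime'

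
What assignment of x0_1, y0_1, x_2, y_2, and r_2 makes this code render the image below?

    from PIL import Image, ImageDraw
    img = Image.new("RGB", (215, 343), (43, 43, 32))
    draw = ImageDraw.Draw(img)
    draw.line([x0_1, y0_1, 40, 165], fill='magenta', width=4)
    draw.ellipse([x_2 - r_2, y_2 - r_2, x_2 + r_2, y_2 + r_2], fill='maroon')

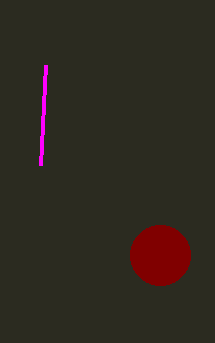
x0_1 = 45
y0_1 = 65
x_2 = 160
y_2 = 255
r_2 = 30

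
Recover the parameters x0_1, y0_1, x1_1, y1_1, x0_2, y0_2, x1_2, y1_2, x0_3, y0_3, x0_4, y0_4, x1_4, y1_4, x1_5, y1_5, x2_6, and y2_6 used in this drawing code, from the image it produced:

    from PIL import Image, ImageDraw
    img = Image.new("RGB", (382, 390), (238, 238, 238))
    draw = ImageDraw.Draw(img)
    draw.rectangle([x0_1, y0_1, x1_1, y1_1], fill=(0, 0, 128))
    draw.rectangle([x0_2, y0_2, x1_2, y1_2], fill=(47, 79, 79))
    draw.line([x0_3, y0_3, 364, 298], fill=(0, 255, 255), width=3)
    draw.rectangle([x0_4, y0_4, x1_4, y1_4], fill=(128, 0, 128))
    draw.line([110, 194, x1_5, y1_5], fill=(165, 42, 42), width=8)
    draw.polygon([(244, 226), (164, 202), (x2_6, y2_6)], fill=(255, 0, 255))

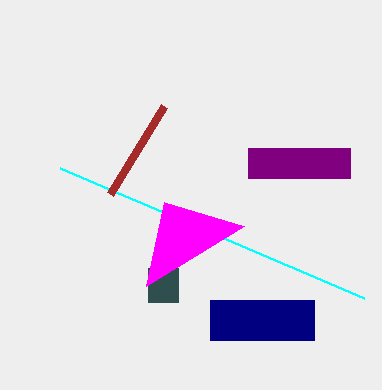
x0_1 = 210; y0_1 = 300; x1_1 = 314; y1_1 = 340; x0_2 = 148; y0_2 = 268; x1_2 = 178; y1_2 = 302; x0_3 = 60; y0_3 = 168; x0_4 = 248; y0_4 = 148; x1_4 = 350; y1_4 = 178; x1_5 = 164; y1_5 = 106; x2_6 = 146; y2_6 = 286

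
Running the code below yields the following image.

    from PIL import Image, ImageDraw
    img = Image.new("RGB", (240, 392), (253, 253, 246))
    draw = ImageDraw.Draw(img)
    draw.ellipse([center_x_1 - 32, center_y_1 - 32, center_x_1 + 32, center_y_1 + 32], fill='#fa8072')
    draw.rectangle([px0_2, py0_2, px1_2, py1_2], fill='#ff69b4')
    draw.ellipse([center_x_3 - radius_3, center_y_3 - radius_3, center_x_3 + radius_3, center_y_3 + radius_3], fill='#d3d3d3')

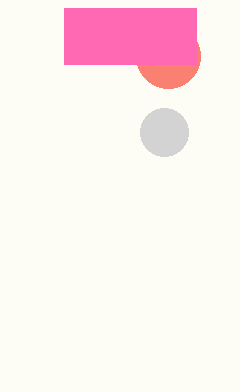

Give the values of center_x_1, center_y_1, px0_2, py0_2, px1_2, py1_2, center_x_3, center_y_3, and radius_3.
center_x_1 = 168
center_y_1 = 56
px0_2 = 64
py0_2 = 8
px1_2 = 196
py1_2 = 64
center_x_3 = 164
center_y_3 = 132
radius_3 = 24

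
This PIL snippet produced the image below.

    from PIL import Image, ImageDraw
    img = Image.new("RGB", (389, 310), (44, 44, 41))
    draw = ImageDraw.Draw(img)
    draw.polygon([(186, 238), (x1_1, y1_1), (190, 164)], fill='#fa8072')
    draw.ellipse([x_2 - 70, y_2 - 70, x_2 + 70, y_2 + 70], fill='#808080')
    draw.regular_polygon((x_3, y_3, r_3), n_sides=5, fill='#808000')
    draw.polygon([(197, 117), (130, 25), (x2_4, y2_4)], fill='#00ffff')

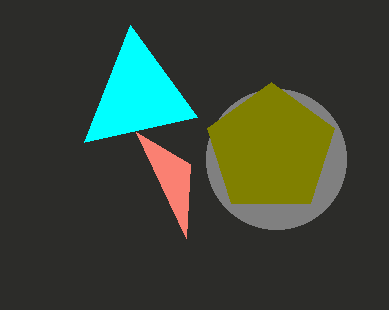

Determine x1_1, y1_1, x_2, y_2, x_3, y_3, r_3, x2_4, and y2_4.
x1_1 = 136
y1_1 = 132
x_2 = 276
y_2 = 159
x_3 = 271
y_3 = 149
r_3 = 67
x2_4 = 84
y2_4 = 142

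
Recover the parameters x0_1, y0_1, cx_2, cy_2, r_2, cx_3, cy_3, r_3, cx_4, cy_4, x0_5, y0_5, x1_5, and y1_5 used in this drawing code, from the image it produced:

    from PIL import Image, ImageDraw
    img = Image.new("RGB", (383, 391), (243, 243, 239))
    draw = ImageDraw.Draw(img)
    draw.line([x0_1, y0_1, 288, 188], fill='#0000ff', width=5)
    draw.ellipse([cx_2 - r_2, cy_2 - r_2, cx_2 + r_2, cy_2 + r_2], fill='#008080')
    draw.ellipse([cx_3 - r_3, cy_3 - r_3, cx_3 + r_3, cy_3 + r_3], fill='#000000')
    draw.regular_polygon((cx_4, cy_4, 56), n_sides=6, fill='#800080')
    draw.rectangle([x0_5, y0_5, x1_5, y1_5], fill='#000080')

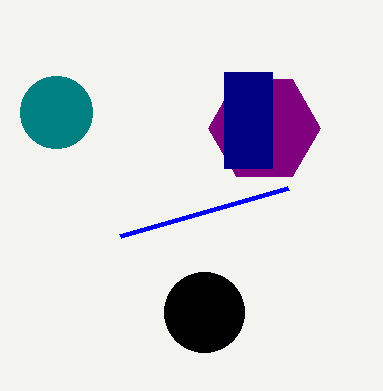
x0_1 = 120
y0_1 = 236
cx_2 = 56
cy_2 = 112
r_2 = 36
cx_3 = 204
cy_3 = 312
r_3 = 40
cx_4 = 264
cy_4 = 128
x0_5 = 224
y0_5 = 72
x1_5 = 272
y1_5 = 168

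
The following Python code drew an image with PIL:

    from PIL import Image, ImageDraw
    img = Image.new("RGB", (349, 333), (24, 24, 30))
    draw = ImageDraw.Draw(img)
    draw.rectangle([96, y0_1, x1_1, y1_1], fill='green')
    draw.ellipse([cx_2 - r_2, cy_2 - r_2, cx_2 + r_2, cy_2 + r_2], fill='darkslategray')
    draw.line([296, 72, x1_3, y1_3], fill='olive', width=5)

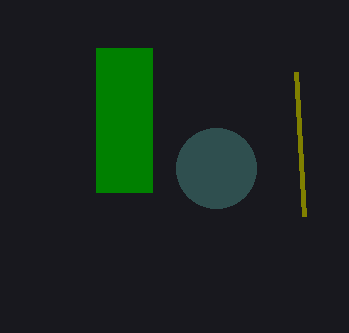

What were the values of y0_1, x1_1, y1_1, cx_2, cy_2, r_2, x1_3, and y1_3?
y0_1 = 48, x1_1 = 152, y1_1 = 192, cx_2 = 216, cy_2 = 168, r_2 = 40, x1_3 = 304, y1_3 = 216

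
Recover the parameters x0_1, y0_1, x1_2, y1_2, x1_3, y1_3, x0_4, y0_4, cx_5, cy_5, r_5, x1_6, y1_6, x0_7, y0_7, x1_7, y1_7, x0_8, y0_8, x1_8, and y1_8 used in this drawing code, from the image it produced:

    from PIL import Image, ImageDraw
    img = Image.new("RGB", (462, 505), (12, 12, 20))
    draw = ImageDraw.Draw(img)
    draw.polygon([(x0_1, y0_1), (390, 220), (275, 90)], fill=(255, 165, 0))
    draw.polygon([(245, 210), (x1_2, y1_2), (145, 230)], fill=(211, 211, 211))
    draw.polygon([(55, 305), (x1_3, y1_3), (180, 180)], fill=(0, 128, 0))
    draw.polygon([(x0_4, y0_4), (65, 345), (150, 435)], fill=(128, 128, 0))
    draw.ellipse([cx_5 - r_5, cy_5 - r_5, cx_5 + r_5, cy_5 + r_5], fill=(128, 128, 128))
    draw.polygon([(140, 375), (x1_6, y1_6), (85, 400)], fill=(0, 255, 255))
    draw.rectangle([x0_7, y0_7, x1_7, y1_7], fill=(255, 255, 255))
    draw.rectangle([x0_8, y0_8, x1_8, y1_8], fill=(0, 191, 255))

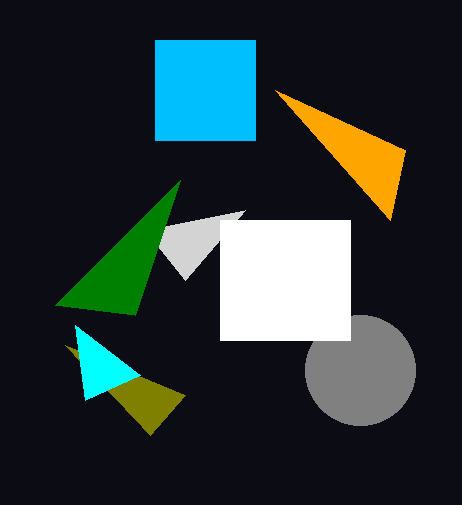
x0_1 = 405, y0_1 = 150, x1_2 = 185, y1_2 = 280, x1_3 = 135, y1_3 = 315, x0_4 = 185, y0_4 = 395, cx_5 = 360, cy_5 = 370, r_5 = 55, x1_6 = 75, y1_6 = 325, x0_7 = 220, y0_7 = 220, x1_7 = 350, y1_7 = 340, x0_8 = 155, y0_8 = 40, x1_8 = 255, y1_8 = 140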